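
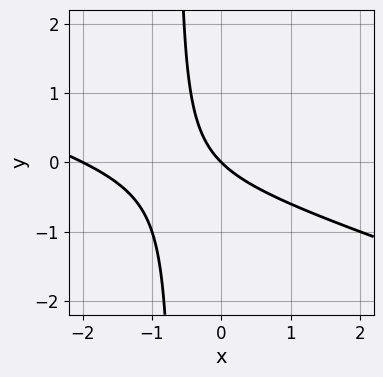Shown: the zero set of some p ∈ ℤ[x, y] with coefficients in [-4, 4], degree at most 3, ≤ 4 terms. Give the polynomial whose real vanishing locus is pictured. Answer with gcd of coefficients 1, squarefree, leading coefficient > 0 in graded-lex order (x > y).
x^2 + 3*x*y + 2*x + 2*y

First, degree: the shape is more complex than any degree-1 curve, so deg p = 2.
Next, reading off the gridlines: one y-axis crossing is at y = 0; the x-axis gridline crossings are at x ∈ {-2, 0}.
Finally, assembling these constraints gives the stated polynomial.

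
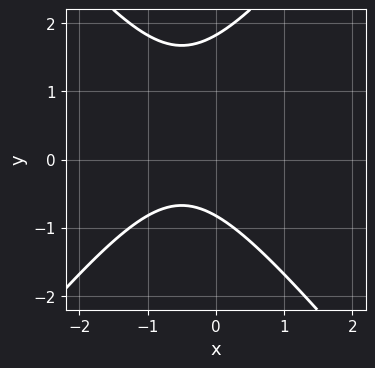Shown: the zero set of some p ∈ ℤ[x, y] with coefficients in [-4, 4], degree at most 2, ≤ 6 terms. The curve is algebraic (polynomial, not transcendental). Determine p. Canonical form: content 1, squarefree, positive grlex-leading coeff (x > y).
3*x^2 - 2*y^2 + 3*x + 2*y + 3

First, deg p = 2. A generic line meets the curve in up to 2 points.
Then, observable constraints: no x-intercept at any integer in the box.
Finally, the integer polynomial consistent with all of this is the stated p.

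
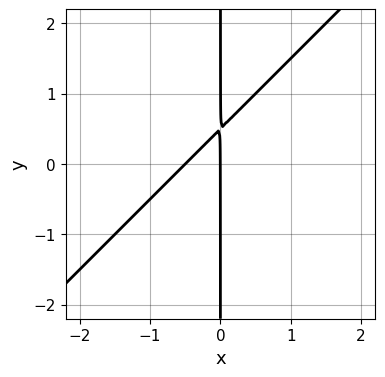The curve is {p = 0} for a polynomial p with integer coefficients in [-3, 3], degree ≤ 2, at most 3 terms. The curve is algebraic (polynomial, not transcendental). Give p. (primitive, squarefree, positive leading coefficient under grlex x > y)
2*x^2 - 2*x*y + x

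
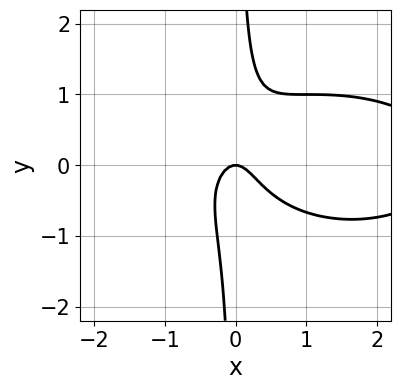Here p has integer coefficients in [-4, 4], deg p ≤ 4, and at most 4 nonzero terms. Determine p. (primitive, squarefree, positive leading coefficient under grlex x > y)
1. deg p = 3. No degree-2 curve has this shape.
2. From the visible intercepts: it crosses the y-axis at the gridline y = 0; it crosses the x-axis at the gridline x = 0.
3. Matching integer coefficients to the picture gives p.

x^3 + 3*x*y^2 - 3*x^2 - y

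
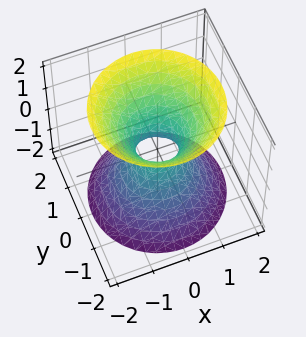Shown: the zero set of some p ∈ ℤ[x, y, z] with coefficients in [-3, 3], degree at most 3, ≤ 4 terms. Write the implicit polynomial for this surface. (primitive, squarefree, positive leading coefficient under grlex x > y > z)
3*x^2 + 3*y^2 - 2*z^2 - 1

Degree: the shape is more complex than any degree-1 surface, so deg p = 2.
Symmetry: the z-axis is an axis of rotation, so x and y enter only as x² + y².
Reading off the gridlines: the surface avoids every integer z-axis point in the box; a circular section at z = -1 has radius exactly 1.
Putting this together gives p.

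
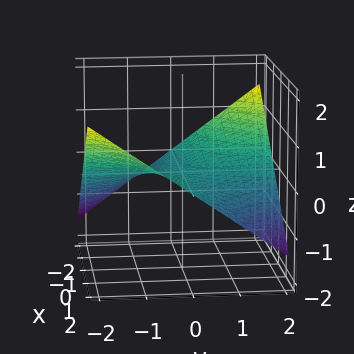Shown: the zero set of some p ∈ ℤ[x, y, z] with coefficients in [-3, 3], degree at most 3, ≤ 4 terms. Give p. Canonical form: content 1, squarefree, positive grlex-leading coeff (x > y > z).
deg p = 2. A saddle surface; a quadric.
Checking where it meets the axes: one z-axis crossing is at z = 0; the visible x-axis segment lies entirely on the surface.
Together with the visible shape, these determine p as stated. Check: (0, -2, 0) on the y-axis lies on the surface, and p(0, -2, 0) = 0. ✓

x*y + 3*z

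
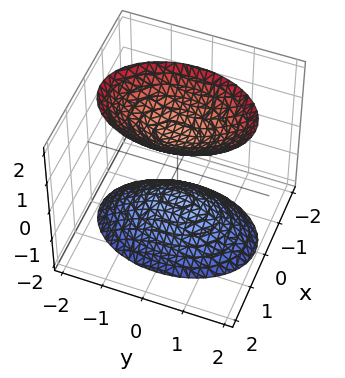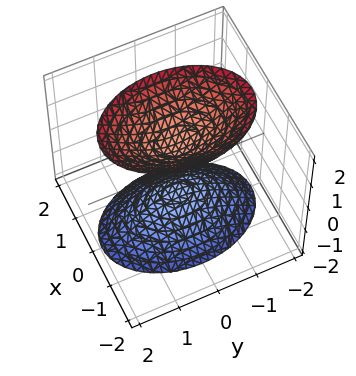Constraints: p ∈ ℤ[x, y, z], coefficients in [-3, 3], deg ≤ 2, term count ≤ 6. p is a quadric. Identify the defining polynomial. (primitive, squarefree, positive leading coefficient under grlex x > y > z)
The picture has 2 separate pieces. They look like related sheets of one shape, so recover p as a whole.
Degree: two sheets facing apart; a quadric, so deg p = 2.
Symmetries: the y ↦ −y reflection is a symmetry, so y appears only in even powers; it's symmetric under x → −x, forcing even powers of x; the z ↦ −z reflection is a symmetry, so z appears only in even powers.
Observable constraints: the surface avoids every integer y-axis point in the box; no x-intercept at any integer in the box; the z-axis gridline crossings are at z ∈ {-1, 1}.
Putting this together gives p.

2*x^2 + y^2 - z^2 + 1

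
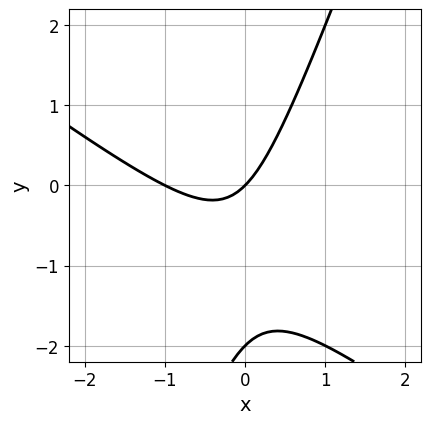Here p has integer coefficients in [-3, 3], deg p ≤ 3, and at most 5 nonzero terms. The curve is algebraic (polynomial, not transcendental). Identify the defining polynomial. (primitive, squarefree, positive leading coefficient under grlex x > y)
(a) Degree: a generic line meets the curve in up to 2 points, so deg p = 2.
(b) From the axis intercepts and sections: among the integer gridlines, it crosses the y-axis at y ∈ {-2, 0}; among the integer gridlines, it crosses the x-axis at x ∈ {-1, 0}.
(c) Putting this together gives p.

2*x^2 + 2*x*y - y^2 + 2*x - 2*y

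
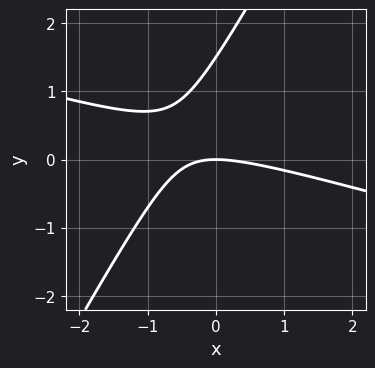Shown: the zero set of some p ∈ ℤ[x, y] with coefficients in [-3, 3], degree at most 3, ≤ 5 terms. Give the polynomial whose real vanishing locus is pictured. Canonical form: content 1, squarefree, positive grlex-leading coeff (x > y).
Degree: a generic line meets the curve in up to 2 points, so deg p = 2.
Checking where it meets the axes: it meets the y-axis at y = 0 (among the integer gridlines); one x-axis crossing is at x = 0.
Putting this together gives p.

x^2 + 3*x*y - 2*y^2 + 3*y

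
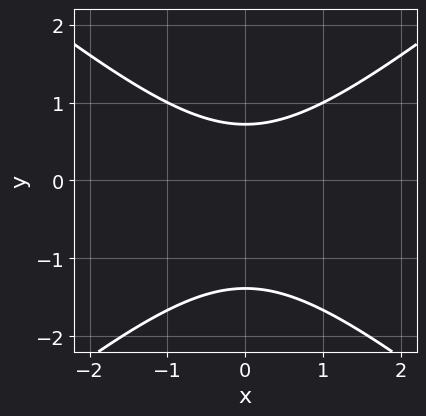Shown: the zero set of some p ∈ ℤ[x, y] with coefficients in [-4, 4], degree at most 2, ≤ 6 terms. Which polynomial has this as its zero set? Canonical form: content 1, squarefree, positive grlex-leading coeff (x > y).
2*x^2 - 3*y^2 - 2*y + 3

First, degree: no degree-1 curve has this shape, so deg p = 2.
Then, symmetries: it's symmetric under x → −x, forcing even powers of x.
Then, reading off the gridlines: the curve avoids every integer x-axis point in the box.
Finally, these observations pin down the coefficients.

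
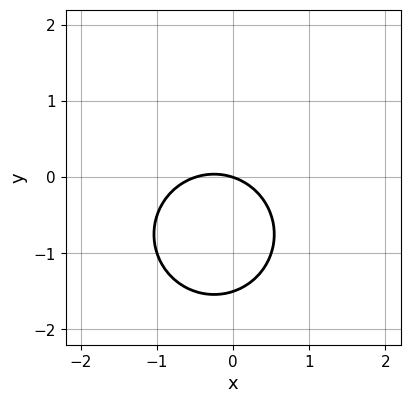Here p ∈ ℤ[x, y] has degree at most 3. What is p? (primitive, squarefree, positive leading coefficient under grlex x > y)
2*x^2 + 2*y^2 + x + 3*y

(a) deg p = 2. The shape is more complex than any degree-1 curve.
(b) Checking where it meets the axes: it meets the x-axis at x = 0 (among the integer gridlines); one y-axis crossing is at y = 0.
(c) Matching integer coefficients to the picture gives p.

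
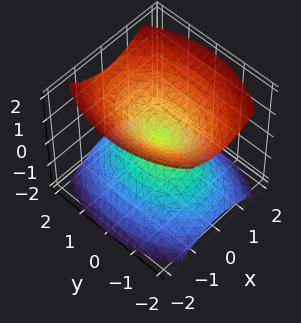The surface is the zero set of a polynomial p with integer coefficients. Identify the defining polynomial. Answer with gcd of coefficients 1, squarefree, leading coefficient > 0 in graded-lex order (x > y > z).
2*x^2 + y^2 - 2*z^2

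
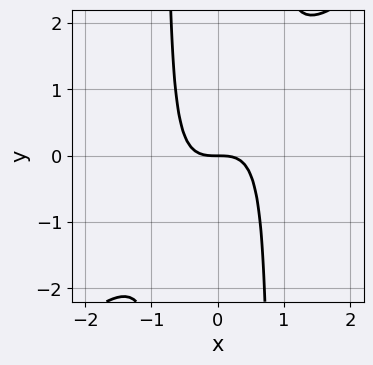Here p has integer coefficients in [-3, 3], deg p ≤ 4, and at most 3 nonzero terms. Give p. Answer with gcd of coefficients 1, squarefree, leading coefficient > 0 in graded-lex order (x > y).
The degree is 3 — the shape is more complex than any degree-2 curve.
Checking where it meets the axes: one y-axis crossing is at y = 0; one x-axis crossing is at x = 0.
The integer polynomial consistent with all of this is the stated p.

3*x^3 - 3*x^2*y + 2*y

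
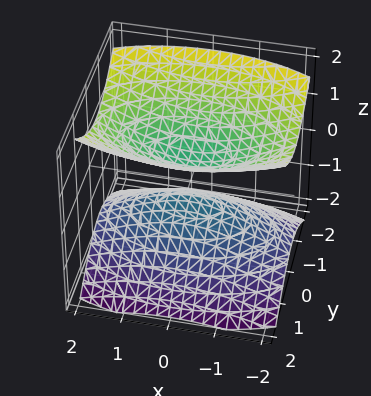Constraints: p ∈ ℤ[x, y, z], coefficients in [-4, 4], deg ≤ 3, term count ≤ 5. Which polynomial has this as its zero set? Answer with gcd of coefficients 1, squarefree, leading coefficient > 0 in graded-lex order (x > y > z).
x^2 + 3*y^2 - 3*z^2 + 1

First, I count 2 distinct pieces. Treating them together as one polynomial.
Then, the degree is 2 — two sheets facing apart; a quadric.
Then, symmetries: mirror symmetry x ↦ −x ⇒ only even powers of x; mirror symmetry y ↦ −y ⇒ only even powers of y; the z ↦ −z reflection is a symmetry, so z appears only in even powers.
Then, checking where it meets the axes: the surface avoids every integer y-axis point in the box; it misses every integer gridline on the x-axis.
Finally, putting this together gives p.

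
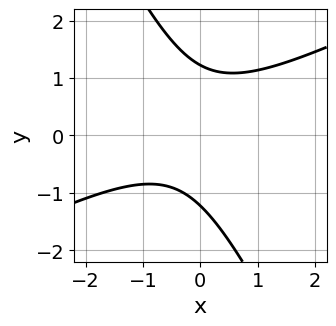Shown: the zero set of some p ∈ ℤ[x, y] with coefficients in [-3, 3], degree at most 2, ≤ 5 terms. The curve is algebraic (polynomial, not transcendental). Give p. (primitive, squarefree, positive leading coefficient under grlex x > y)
2*x^2 - 3*x*y - 2*y^2 + x + 3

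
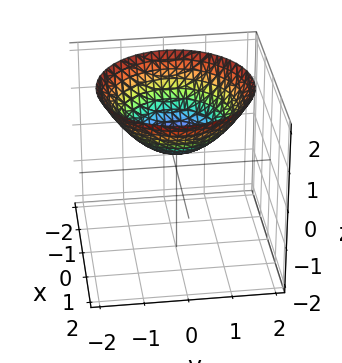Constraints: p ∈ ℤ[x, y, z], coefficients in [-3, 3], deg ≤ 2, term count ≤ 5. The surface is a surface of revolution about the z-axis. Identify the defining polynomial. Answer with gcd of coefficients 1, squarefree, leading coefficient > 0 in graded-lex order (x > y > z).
x^2 + y^2 - 2*z + 1

(a) Degree: the shape is more complex than any degree-1 surface, so deg p = 2.
(b) Symmetries: rotational symmetry about the z-axis ⇒ p depends on x, y only through x² + y².
(c) From the visible intercepts: it misses every integer gridline on the y-axis; no x-intercept at any integer in the box.
(d) Solving for integer coefficients yields p as stated.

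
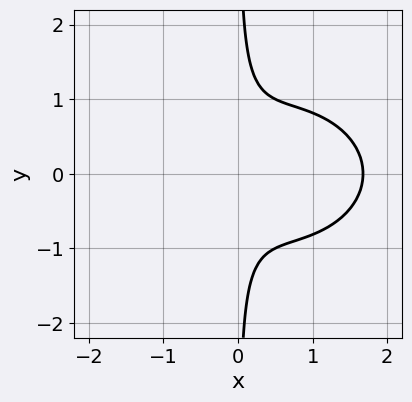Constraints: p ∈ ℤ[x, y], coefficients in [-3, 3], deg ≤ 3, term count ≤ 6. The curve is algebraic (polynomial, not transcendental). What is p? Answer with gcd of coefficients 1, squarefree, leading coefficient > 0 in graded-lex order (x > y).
2*x^3 + 3*x*y^2 - 3*x^2 - 1

First, degree: the shape is more complex than any degree-2 curve, so deg p = 3.
Next, symmetries: mirror symmetry y ↦ −y ⇒ only even powers of y.
Then, checking where it meets the axes: no y-intercept at any integer in the box.
Finally, matching integer coefficients to the picture gives p.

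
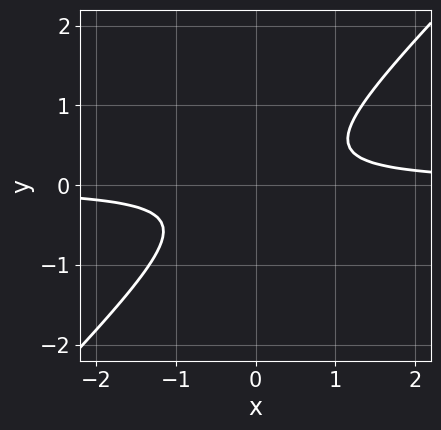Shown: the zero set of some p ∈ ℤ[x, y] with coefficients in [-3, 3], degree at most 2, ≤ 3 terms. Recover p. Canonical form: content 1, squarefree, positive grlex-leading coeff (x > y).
(a) Degree: a generic line meets the curve in up to 2 points, so deg p = 2.
(b) Reading off the gridlines: it misses every integer gridline on the y-axis; it misses every integer gridline on the x-axis.
(c) The integer polynomial consistent with all of this is the stated p.

3*x*y - 3*y^2 - 1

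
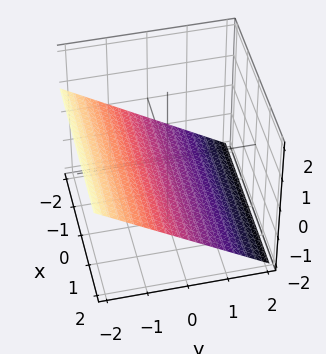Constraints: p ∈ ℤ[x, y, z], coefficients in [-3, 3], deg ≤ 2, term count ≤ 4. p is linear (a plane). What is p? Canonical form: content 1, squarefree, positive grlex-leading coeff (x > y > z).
1. deg p = 1.
2. From the axis intercepts and sections: it misses every integer gridline on the x-axis; it meets the y-axis at y = -1 (among the integer gridlines).
3. These observations pin down the coefficients.

2*y + 3*z + 2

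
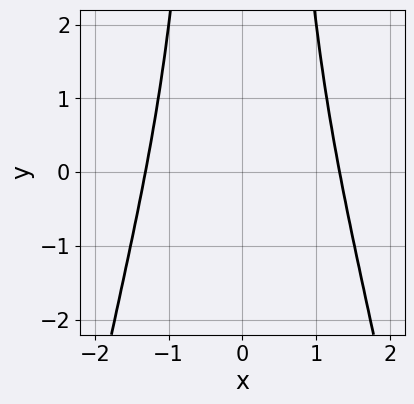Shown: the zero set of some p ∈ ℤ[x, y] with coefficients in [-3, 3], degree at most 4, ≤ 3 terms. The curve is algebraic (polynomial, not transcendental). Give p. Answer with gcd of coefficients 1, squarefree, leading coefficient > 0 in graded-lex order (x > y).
x^4 + x^2*y - 3

1. The degree is 4 — no degree-3 curve has this shape.
2. Symmetries: mirror symmetry x ↦ −x ⇒ only even powers of x.
3. Against the integer gridlines: it misses every integer gridline on the y-axis.
4. Fitting integer coefficients to these (and the overall shape) gives p.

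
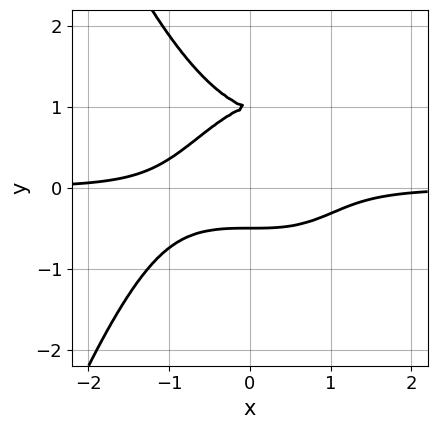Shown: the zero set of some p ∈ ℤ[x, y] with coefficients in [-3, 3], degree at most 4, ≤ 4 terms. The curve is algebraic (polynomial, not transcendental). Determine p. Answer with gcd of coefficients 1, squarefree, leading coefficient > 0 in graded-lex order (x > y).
The degree is 4 — a generic line meets the curve in up to 4 points.
From the visible intercepts: one y-axis crossing is at y = 1; the curve avoids every integer x-axis point in the box.
The integer polynomial consistent with all of this is the stated p.

2*x^3*y + 2*y^3 - 3*y^2 + 1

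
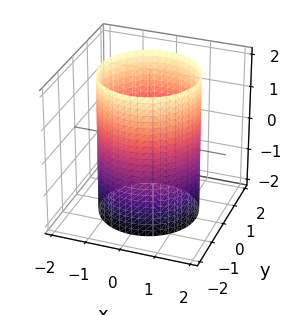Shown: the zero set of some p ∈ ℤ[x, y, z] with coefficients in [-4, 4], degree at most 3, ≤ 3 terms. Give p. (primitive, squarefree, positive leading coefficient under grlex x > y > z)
First, the degree is 2 — a cylinder; a quadric.
Then, by symmetry, the z-axis is an axis of rotation, so x and y enter only as x² + y²; the z ↦ −z reflection is a symmetry, so z appears only in even powers.
Then, observable constraints: the surface avoids every integer z-axis point in the box; a circular section at z = 2 has radius between 1 and 2.
Finally, these observations pin down the coefficients.

x^2 + y^2 - 2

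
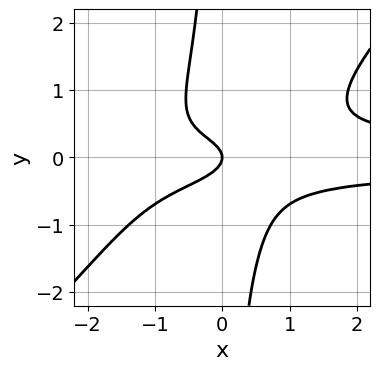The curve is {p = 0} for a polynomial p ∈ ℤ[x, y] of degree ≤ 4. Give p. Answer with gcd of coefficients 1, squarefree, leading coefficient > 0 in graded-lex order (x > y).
3*x^2*y^2 - 3*x*y^3 - 3*y^2 - x

The degree is 4 — a generic line meets the curve in up to 4 points.
Reading off the gridlines: it meets the x-axis at x = 0 (among the integer gridlines); it meets the y-axis at y = 0 (among the integer gridlines).
These observations pin down the coefficients.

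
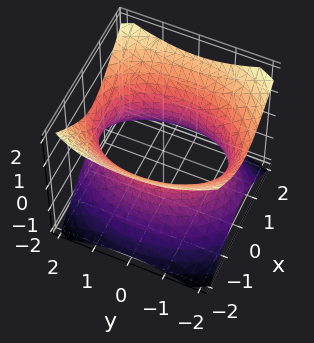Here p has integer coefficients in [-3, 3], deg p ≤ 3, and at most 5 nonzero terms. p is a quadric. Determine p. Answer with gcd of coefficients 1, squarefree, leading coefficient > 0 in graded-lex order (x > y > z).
2*x^2 + y^2 - 2*z^2 - 3

(a) The degree is 2 — an hourglass — one-sheet hyperboloid; a quadric.
(b) Symmetries: it's symmetric under x → −x, forcing even powers of x; it's symmetric under z → −z, forcing even powers of z; mirror symmetry y ↦ −y ⇒ only even powers of y.
(c) Checking where it meets the axes: it misses every integer gridline on the z-axis.
(d) Matching integer coefficients to the picture gives p.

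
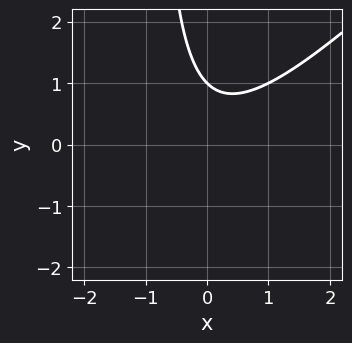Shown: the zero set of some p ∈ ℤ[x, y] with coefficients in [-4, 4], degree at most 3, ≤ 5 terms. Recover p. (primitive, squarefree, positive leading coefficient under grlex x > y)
x^2 - x*y - y + 1

First, degree: the shape is more complex than any degree-1 curve, so deg p = 2.
Next, observable constraints: one y-axis crossing is at y = 1; the curve avoids every integer x-axis point in the box.
Finally, solving for integer coefficients yields p as stated.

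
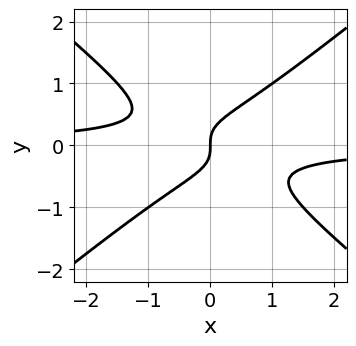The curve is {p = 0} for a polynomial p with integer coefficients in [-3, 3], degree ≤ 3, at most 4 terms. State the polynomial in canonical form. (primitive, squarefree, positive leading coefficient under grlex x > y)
First, the degree is 3 — a generic line meets the curve in up to 3 points.
Next, checking where it meets the axes: one y-axis crossing is at y = 0; one x-axis crossing is at x = 0.
Finally, matching integer coefficients to the picture gives p.

2*x^2*y - 3*y^3 + x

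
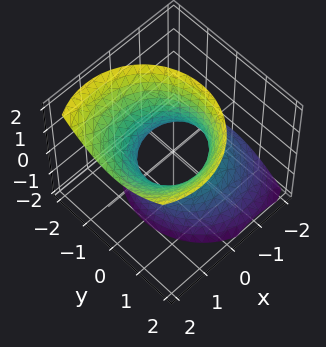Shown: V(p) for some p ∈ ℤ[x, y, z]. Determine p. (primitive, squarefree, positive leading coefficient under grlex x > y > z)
First, degree: the shape is more complex than any degree-1 surface, so deg p = 2.
Next, against the integer gridlines: among the integer gridlines, it crosses the x-axis at x ∈ {-1, 1}; the y-axis gridline crossings are at y ∈ {-1, 1}; the surface avoids every integer z-axis point in the box.
Finally, these observations pin down the coefficients.

2*x^2 - 2*x*z + 2*y^2 - z^2 - 2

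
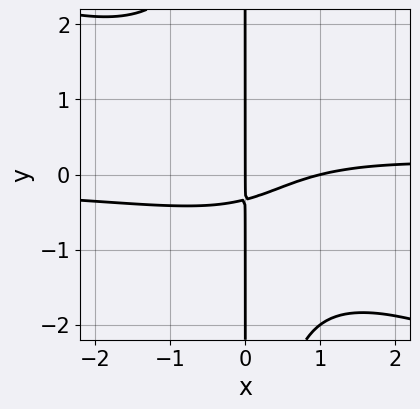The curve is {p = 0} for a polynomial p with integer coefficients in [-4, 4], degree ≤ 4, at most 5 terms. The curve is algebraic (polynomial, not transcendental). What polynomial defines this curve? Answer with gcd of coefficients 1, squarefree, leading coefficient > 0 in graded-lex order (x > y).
(a) deg p = 4. No degree-3 curve has this shape.
(b) From the visible intercepts: the visible y-axis segment lies entirely on the curve; among the integer gridlines, it crosses the x-axis at x ∈ {0, 1}.
(c) Together with the visible shape, these determine p as stated.

x^3*y + 2*x^2*y^2 - x^2 + 3*x*y + x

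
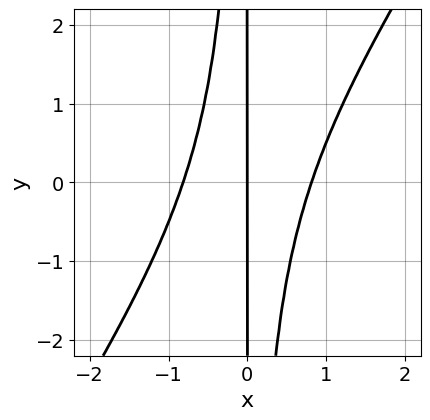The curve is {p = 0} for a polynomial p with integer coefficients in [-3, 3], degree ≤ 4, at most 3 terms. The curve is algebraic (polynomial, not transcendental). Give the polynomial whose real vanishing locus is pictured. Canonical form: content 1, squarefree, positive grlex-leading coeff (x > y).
3*x^3 - 2*x^2*y - 2*x

(a) The degree is 3 — no degree-2 curve has this shape.
(b) Against the integer gridlines: it meets the x-axis at x = 0 (among the integer gridlines); the visible y-axis segment lies entirely on the curve.
(c) Assembling these constraints gives the stated polynomial.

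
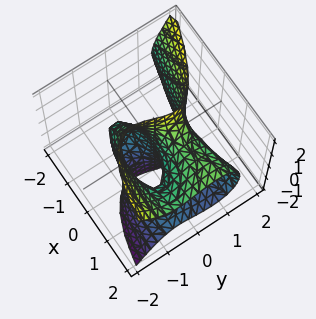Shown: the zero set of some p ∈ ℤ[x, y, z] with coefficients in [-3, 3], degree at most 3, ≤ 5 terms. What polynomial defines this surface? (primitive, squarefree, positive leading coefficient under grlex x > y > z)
2*x*z^2 + 3*y^3 - x^2 - 3*y

First, deg p = 3.
Then, reading off the gridlines: every point of the z-axis in the box is on the surface; among the integer gridlines, it crosses the y-axis at y ∈ {-1, 0, 1}; it meets the x-axis at x = 0 (among the integer gridlines).
Finally, the integer polynomial consistent with all of this is the stated p.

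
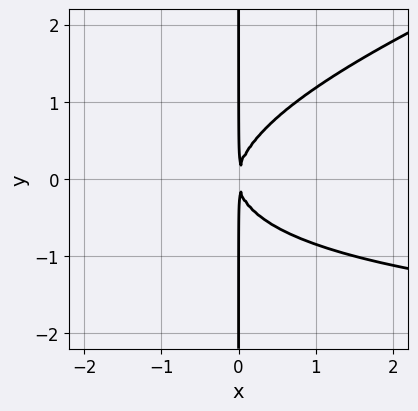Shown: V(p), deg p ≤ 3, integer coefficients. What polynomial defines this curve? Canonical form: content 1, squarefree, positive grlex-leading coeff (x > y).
(a) Degree: a generic line meets the curve in up to 3 points, so deg p = 3.
(b) Against the integer gridlines: the visible y-axis segment lies entirely on the curve.
(c) Together with the visible shape, these determine p as stated.

x^2*y - 3*x*y^2 + 3*x^2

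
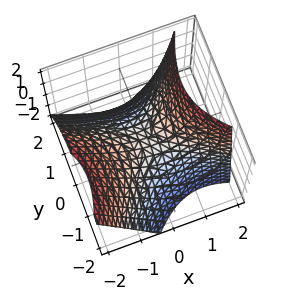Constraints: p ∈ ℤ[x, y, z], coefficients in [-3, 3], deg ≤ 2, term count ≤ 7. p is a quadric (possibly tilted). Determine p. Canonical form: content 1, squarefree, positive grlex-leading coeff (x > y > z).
Degree: the shape is more complex than any degree-1 surface, so deg p = 2.
From the visible intercepts: it meets the x-axis at x = 0 (among the integer gridlines); it crosses the y-axis at the gridline y = 0.
Matching integer coefficients to the picture gives p.

2*x^2 + 2*x*y + x*z - 2*y^2 - 3*z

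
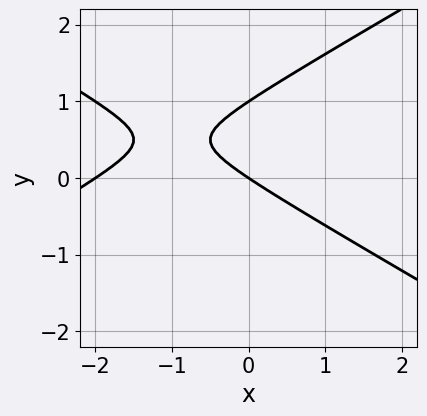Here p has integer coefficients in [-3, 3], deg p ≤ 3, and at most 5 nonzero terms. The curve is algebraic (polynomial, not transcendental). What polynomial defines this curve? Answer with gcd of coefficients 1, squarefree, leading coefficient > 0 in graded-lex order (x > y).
x^2 - 3*y^2 + 2*x + 3*y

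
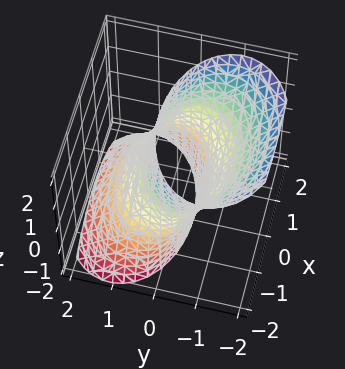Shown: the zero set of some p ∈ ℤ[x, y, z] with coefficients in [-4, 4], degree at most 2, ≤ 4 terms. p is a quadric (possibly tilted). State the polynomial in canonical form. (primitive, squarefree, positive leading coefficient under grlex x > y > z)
x^2 + 2*y^2 + 2*y*z - 2

deg p = 2. A generic line meets the surface in up to 2 points.
Reading off the gridlines: among the integer gridlines, it crosses the y-axis at y ∈ {-1, 1}; no z-intercept at any integer in the box.
Assembling these constraints gives the stated polynomial.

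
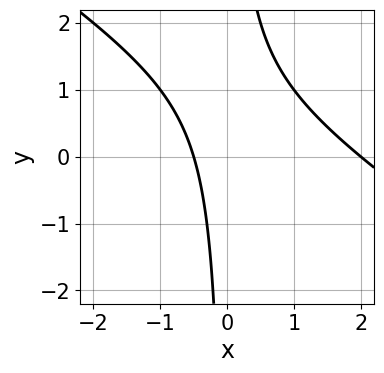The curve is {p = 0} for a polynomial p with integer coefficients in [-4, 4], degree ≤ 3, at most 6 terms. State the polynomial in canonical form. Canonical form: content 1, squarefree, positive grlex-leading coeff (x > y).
Degree: no degree-1 curve has this shape, so deg p = 2.
From the visible intercepts: the curve avoids every integer y-axis point in the box; it crosses the x-axis at the gridline x = 2.
These observations pin down the coefficients.

2*x^2 + 3*x*y - 3*x - 2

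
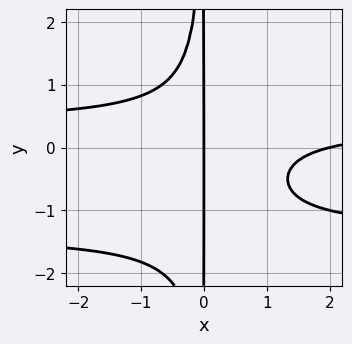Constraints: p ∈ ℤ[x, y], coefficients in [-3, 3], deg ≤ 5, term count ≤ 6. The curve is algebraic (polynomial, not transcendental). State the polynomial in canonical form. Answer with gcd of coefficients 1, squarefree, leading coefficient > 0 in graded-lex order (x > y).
The degree is 4 — no degree-3 curve has this shape.
Observable constraints: the x-axis gridline crossings are at x ∈ {0, 2}; the visible y-axis segment lies entirely on the curve.
Fitting integer coefficients to these (and the overall shape) gives p.

2*x^2*y^2 + 2*x^2*y - x^2 + 2*x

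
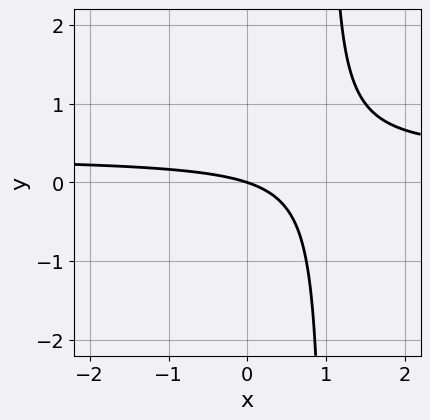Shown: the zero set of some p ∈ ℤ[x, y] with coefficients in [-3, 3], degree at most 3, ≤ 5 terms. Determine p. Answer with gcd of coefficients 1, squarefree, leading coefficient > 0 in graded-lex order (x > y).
1. deg p = 2. A generic line meets the curve in up to 2 points.
2. Against the integer gridlines: it meets the y-axis at y = 0 (among the integer gridlines); it crosses the x-axis at the gridline x = 0.
3. Assembling these constraints gives the stated polynomial.

3*x*y - x - 3*y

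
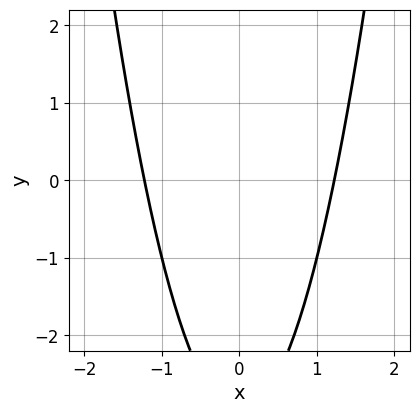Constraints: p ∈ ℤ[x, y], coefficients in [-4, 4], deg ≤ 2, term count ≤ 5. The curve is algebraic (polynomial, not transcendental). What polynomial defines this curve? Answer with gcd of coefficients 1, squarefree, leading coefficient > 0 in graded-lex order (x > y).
2*x^2 - y - 3

First, deg p = 2.
Next, symmetries: it's symmetric under x → −x, forcing even powers of x.
Then, observable constraints: the curve avoids every integer y-axis point in the box.
Finally, fitting integer coefficients to these (and the overall shape) gives p.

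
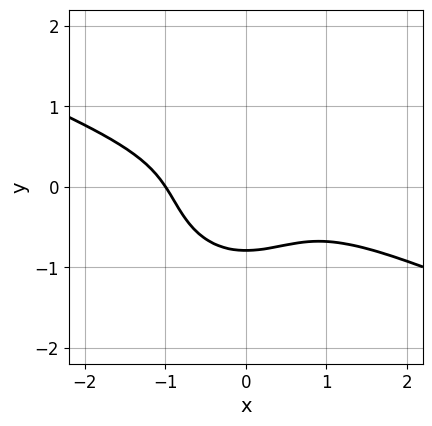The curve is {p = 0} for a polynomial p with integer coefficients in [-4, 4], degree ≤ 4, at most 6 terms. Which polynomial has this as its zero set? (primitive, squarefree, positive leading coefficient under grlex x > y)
x^3 + 2*x^2*y + 2*y^3 + 1

(a) The degree is 3 — no degree-2 curve has this shape.
(b) Reading off the gridlines: it meets the x-axis at x = -1 (among the integer gridlines).
(c) The integer polynomial consistent with all of this is the stated p.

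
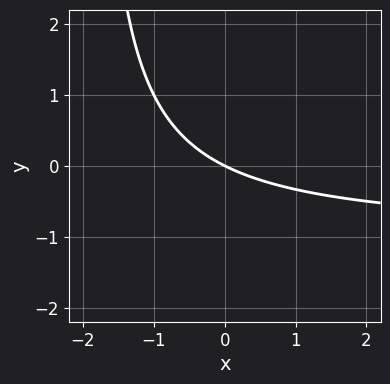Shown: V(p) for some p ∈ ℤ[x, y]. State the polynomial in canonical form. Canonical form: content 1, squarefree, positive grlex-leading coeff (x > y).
x*y + x + 2*y

1. Degree: no degree-1 curve has this shape, so deg p = 2.
2. Checking where it meets the axes: one y-axis crossing is at y = 0; it meets the x-axis at x = 0 (among the integer gridlines).
3. Assembling these constraints gives the stated polynomial.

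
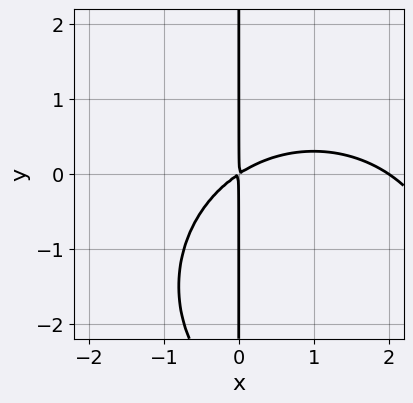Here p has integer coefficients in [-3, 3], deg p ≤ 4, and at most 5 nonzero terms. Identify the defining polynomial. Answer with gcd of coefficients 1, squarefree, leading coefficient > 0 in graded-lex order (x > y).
x^3 + x*y^2 - 2*x^2 + 3*x*y

1. Degree: no degree-2 curve has this shape, so deg p = 3.
2. Checking where it meets the axes: every point of the y-axis in the box is on the curve; it crosses the x-axis at the gridline x = 2.
3. Putting this together gives p.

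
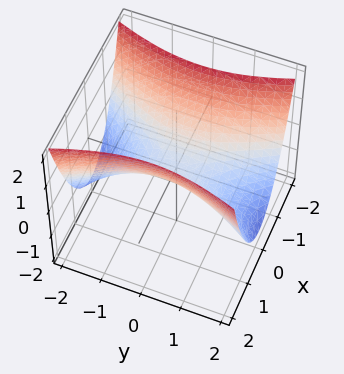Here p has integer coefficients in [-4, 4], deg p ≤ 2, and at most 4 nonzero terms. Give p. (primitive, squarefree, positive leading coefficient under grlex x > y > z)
3*x^2 - y^2 - 3*z

First, deg p = 2.
Then, symmetries: mirror symmetry x ↦ −x ⇒ only even powers of x; the y ↦ −y reflection is a symmetry, so y appears only in even powers.
Then, against the integer gridlines: one y-axis crossing is at y = 0; it crosses the x-axis at the gridline x = 0; one z-axis crossing is at z = 0.
Finally, putting this together gives p.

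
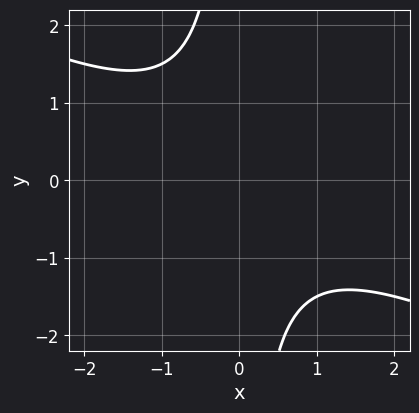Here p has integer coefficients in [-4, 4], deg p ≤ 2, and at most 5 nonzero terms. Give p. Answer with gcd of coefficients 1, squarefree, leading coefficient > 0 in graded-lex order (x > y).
1. The degree is 2 — the shape is more complex than any degree-1 curve.
2. Observable constraints: it misses every integer gridline on the x-axis; it misses every integer gridline on the y-axis.
3. These observations pin down the coefficients.

x^2 + 2*x*y + 2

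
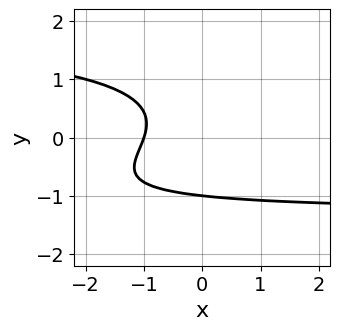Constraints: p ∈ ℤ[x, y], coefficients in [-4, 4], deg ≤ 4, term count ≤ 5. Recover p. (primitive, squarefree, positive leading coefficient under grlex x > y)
x*y^2 - 3*y^3 - x*y - 3*x - 3

deg p = 3. No degree-2 curve has this shape.
Checking where it meets the axes: it crosses the y-axis at the gridline y = -1; it crosses the x-axis at the gridline x = -1.
These observations pin down the coefficients.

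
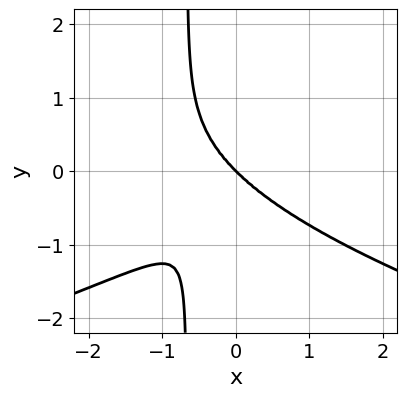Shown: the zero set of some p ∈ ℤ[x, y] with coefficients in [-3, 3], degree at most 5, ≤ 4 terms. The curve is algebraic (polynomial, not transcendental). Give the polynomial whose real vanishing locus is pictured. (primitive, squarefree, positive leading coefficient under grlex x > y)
3*x*y^3 + 2*x^3 + 2*y^3

(a) deg p = 4. The shape is more complex than any degree-3 curve.
(b) Checking where it meets the axes: it meets the x-axis at x = 0 (among the integer gridlines); one y-axis crossing is at y = 0.
(c) Together with the visible shape, these determine p as stated.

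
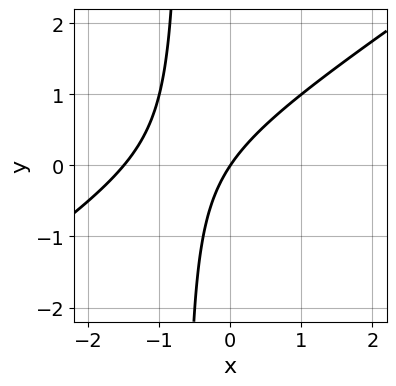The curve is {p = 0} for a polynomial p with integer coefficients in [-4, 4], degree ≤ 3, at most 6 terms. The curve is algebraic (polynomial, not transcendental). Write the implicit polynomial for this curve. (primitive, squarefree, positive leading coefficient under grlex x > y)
(a) deg p = 2.
(b) Reading off the gridlines: one x-axis crossing is at x = 0; it meets the y-axis at y = 0 (among the integer gridlines).
(c) Together with the visible shape, these determine p as stated.

2*x^2 - 3*x*y + 3*x - 2*y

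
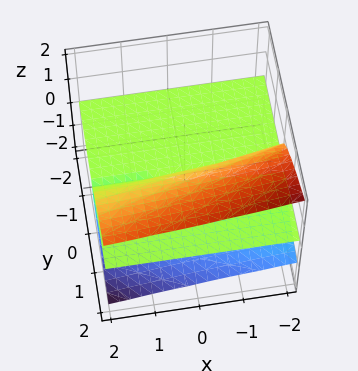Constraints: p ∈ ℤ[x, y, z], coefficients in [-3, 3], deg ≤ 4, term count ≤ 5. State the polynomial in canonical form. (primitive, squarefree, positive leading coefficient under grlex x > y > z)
deg p = 3. The shape is more complex than any degree-2 surface.
From the visible intercepts: every point of the y-axis in the box is on the surface; the visible x-axis segment lies entirely on the surface; one z-axis crossing is at z = 0.
Solving for integer coefficients yields p as stated.

x*z^2 + 3*z^3 - 3*y*z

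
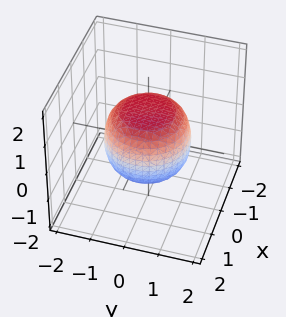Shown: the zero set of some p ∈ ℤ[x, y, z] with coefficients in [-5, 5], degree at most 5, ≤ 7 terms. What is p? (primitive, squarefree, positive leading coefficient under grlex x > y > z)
2*x^4 + 4*x^2*y^2 + 2*y^4 - x^2 - y^2 + 3*z^2 - 3

First, degree: the shape is more complex than any degree-3 surface, so deg p = 4.
Next, by symmetry, every cross-section ⟂ z is a circle, so x, y appear only via x² + y².
Then, from the visible intercepts: among the integer gridlines, it crosses the z-axis at z ∈ {-1, 1}; a circular section at z = -1 has radius between 0 and 1.
Finally, assembling these constraints gives the stated polynomial.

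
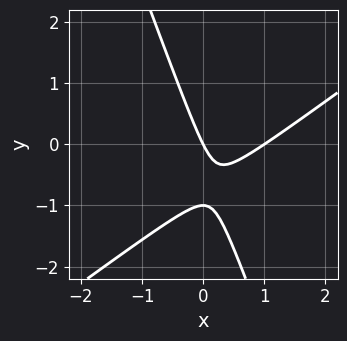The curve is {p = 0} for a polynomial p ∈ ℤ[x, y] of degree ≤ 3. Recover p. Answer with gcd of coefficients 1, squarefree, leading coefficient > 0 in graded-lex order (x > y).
2*x^2 - 2*x*y - y^2 - 2*x - y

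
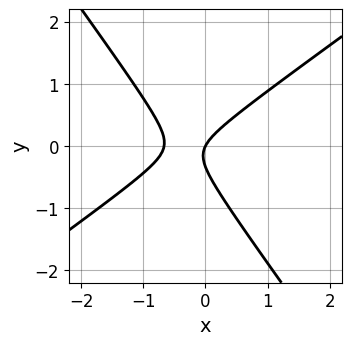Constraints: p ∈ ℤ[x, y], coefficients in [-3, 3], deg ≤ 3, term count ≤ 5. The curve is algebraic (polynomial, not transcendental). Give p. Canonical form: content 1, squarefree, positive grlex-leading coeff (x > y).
deg p = 2.
From the visible intercepts: it meets the y-axis at y = 0 (among the integer gridlines); it crosses the x-axis at the gridline x = 0.
Assembling these constraints gives the stated polynomial.

3*x^2 - 2*x*y - 3*y^2 + 2*x - y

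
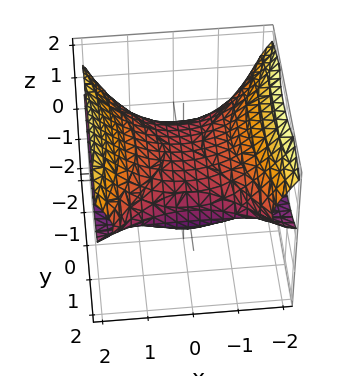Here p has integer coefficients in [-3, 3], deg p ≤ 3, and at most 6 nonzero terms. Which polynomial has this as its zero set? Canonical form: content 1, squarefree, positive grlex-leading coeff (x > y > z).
2*x^2*z - z^3 - y^2 - 3*z^2 + 2

1. deg p = 3. No degree-2 surface has this shape.
2. Against the integer gridlines: it meets the z-axis at z = -1 (among the integer gridlines); no x-intercept at any integer in the box.
3. Together with the visible shape, these determine p as stated.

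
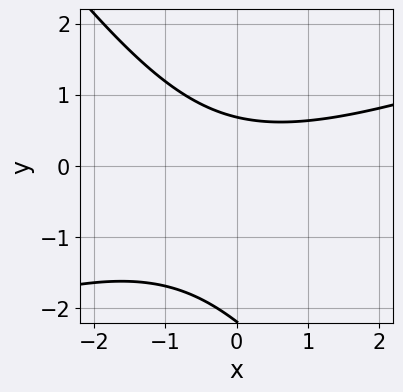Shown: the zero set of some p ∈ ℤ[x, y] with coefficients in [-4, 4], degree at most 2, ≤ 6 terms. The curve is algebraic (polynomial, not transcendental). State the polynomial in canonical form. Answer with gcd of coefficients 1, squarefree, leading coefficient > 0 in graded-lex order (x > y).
x^2 - 2*x*y - 2*y^2 - 3*y + 3

Degree: a generic line meets the curve in up to 2 points, so deg p = 2.
Against the integer gridlines: no x-intercept at any integer in the box.
These observations pin down the coefficients.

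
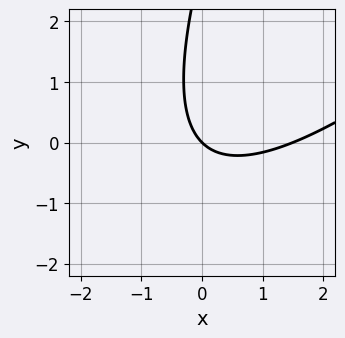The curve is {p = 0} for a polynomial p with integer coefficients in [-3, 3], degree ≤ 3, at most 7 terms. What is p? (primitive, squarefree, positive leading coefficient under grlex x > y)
1. deg p = 2. A generic line meets the curve in up to 2 points.
2. From the axis intercepts and sections: it crosses the x-axis at the gridline x = 0; it meets the y-axis at y = 0 (among the integer gridlines).
3. Fitting integer coefficients to these (and the overall shape) gives p.

2*x^2 - 3*x*y + y^2 - 3*x - 3*y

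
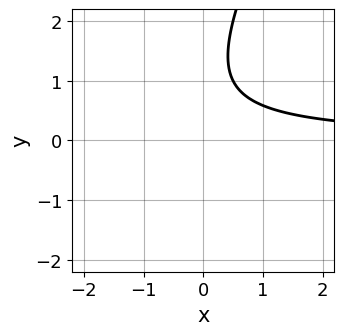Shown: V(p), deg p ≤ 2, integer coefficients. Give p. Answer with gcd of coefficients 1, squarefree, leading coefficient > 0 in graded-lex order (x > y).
2*x*y - y^2 + 2*y - 2

(a) deg p = 2. A generic line meets the curve in up to 2 points.
(b) From the axis intercepts and sections: it misses every integer gridline on the y-axis; it misses every integer gridline on the x-axis.
(c) These observations pin down the coefficients.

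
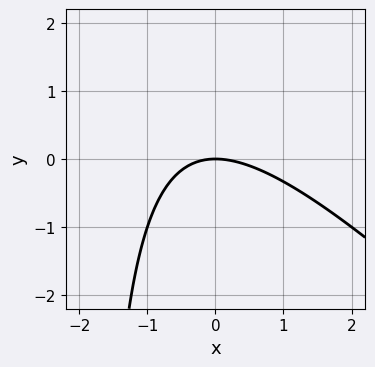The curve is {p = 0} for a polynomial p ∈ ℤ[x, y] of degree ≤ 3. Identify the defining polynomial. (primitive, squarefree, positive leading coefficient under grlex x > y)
x^2 + x*y + 2*y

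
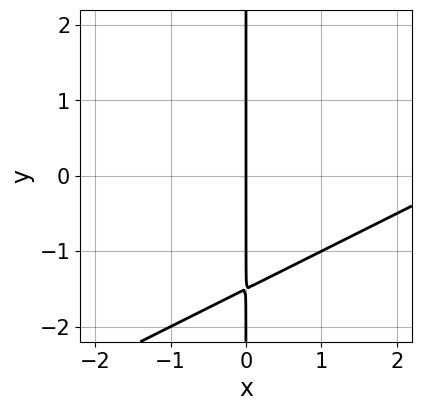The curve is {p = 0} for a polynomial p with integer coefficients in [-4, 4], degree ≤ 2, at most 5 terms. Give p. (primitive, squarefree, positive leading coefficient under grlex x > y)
First, deg p = 2. No degree-1 curve has this shape.
Next, from the axis intercepts and sections: the visible y-axis segment lies entirely on the curve; it crosses the x-axis at the gridline x = 0.
Finally, together with the visible shape, these determine p as stated.

x^2 - 2*x*y - 3*x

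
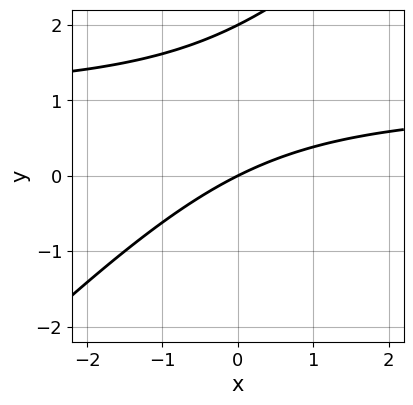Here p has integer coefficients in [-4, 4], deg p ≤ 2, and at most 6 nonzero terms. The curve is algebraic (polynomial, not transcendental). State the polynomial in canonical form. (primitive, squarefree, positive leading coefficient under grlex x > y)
x*y - y^2 - x + 2*y

First, degree: a generic line meets the curve in up to 2 points, so deg p = 2.
Then, checking where it meets the axes: the y-axis gridline crossings are at y ∈ {0, 2}; it meets the x-axis at x = 0 (among the integer gridlines).
Finally, the integer polynomial consistent with all of this is the stated p.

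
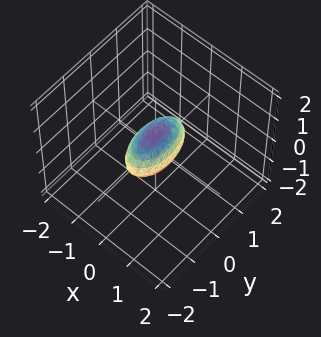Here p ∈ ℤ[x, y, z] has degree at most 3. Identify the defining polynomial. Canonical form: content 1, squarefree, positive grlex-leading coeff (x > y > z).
3*x^2 + y^2 + 2*z^2 - 1

1. The degree is 2 — bounded and convex; a quadric.
2. Symmetries: the z ↦ −z reflection is a symmetry, so z appears only in even powers; it's symmetric under x → −x, forcing even powers of x; mirror symmetry y ↦ −y ⇒ only even powers of y.
3. From the axis intercepts and sections: the y-axis gridline crossings are at y ∈ {-1, 1}.
4. Matching integer coefficients to the picture gives p.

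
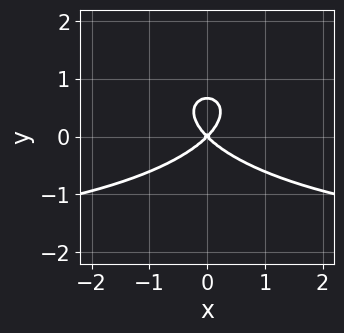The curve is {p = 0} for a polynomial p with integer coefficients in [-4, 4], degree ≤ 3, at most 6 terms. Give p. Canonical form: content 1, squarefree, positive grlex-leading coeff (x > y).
x^2*y + 3*y^3 + 2*x^2 - 2*y^2

(a) The degree is 3 — no degree-2 curve has this shape.
(b) Symmetries: mirror symmetry x ↦ −x ⇒ only even powers of x.
(c) From the axis intercepts and sections: one y-axis crossing is at y = 0; one x-axis crossing is at x = 0.
(d) Fitting integer coefficients to these (and the overall shape) gives p.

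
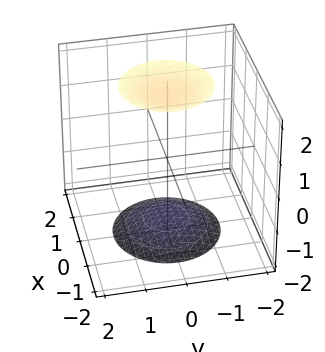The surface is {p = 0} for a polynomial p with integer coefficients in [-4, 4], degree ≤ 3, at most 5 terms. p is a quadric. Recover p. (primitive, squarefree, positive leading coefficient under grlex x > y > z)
1. I count 2 distinct pieces.
2. Degree: two separate bowl-shaped sheets opening away from each other; a quadric, so deg p = 2.
3. Symmetries: rotational symmetry about the z-axis ⇒ p depends on x, y only through x² + y²; mirror symmetry z ↦ −z ⇒ only even powers of z.
4. Reading off the gridlines: it misses every integer gridline on the x-axis; a circular section at z = 2 has radius exactly 1.
5. These observations pin down the coefficients.

x^2 + y^2 - z^2 + 3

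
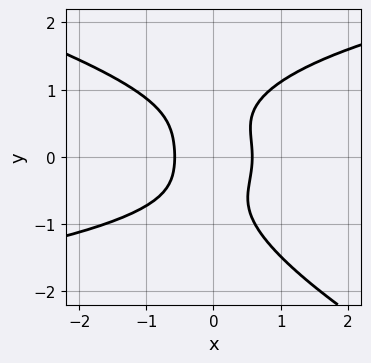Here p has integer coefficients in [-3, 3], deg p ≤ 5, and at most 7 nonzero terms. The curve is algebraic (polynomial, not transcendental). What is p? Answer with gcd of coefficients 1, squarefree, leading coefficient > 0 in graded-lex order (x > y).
x*y^3 + 2*y^4 - 2*x*y^2 - 3*x^2 + 1

1. deg p = 4. No degree-3 curve has this shape.
2. From the visible intercepts: the curve avoids every integer y-axis point in the box.
3. Together with the visible shape, these determine p as stated.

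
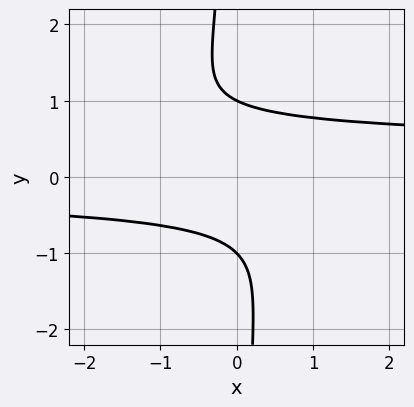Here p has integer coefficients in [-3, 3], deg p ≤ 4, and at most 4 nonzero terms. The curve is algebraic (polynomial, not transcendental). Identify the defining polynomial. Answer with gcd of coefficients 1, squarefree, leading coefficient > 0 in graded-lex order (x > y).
First, the degree is 4 — a generic line meets the curve in up to 4 points.
Next, from the axis intercepts and sections: among the integer gridlines, it crosses the y-axis at y ∈ {-1, 1}; no x-intercept at any integer in the box.
Finally, these observations pin down the coefficients.

3*x*y^3 - x*y^2 + 2*y^2 - 2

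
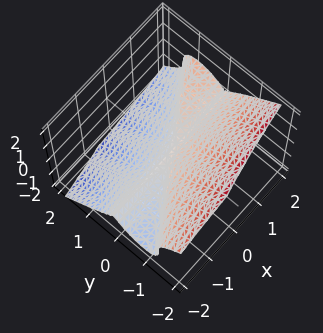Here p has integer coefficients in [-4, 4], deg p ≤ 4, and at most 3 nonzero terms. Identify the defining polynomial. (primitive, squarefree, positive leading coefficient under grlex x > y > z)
2*x*y^2 - 3*y^3 - 3*z^3

(a) deg p = 3. The shape is more complex than any degree-2 surface.
(b) Checking where it meets the axes: one y-axis crossing is at y = 0; it crosses the z-axis at the gridline z = 0; every point of the x-axis in the box is on the surface.
(c) Matching integer coefficients to the picture gives p.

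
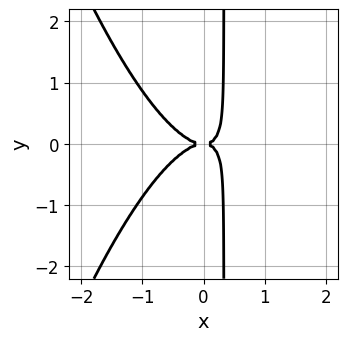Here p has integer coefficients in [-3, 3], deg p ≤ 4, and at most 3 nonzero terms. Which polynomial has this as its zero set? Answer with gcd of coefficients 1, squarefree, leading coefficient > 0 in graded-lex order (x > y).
First, degree: a generic line meets the curve in up to 4 points, so deg p = 4.
Then, symmetries: it's symmetric under y → −y, forcing even powers of y.
Next, checking where it meets the axes: one x-axis crossing is at x = 0; it meets the y-axis at y = 0 (among the integer gridlines).
Finally, putting this together gives p.

3*x^4 + 3*x*y^2 - y^2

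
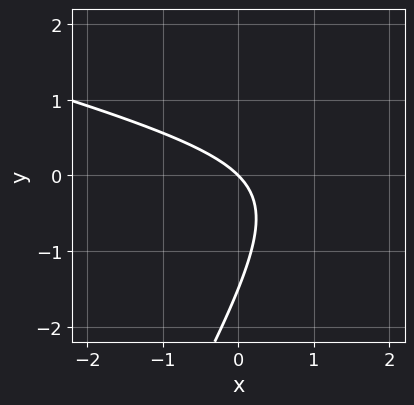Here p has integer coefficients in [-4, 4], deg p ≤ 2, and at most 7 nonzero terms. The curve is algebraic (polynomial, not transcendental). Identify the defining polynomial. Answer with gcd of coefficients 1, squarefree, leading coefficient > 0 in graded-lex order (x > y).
1. The degree is 2 — the shape is more complex than any degree-1 curve.
2. From the visible intercepts: one y-axis crossing is at y = 0; it meets the x-axis at x = 0 (among the integer gridlines).
3. These observations pin down the coefficients.

x^2 + 3*x*y - 2*y^2 - 3*x - 3*y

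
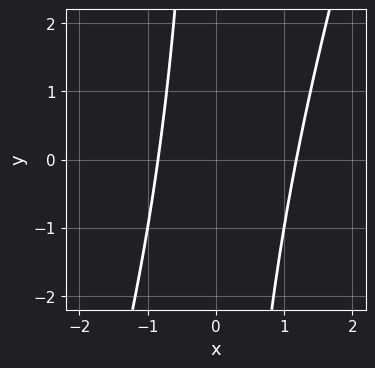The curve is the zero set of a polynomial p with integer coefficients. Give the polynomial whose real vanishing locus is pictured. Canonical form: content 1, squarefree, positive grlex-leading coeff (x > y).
The degree is 2 — the shape is more complex than any degree-1 curve.
From the visible intercepts: the curve avoids every integer y-axis point in the box.
Fitting integer coefficients to these (and the overall shape) gives p.

3*x^2 - x*y - x - 3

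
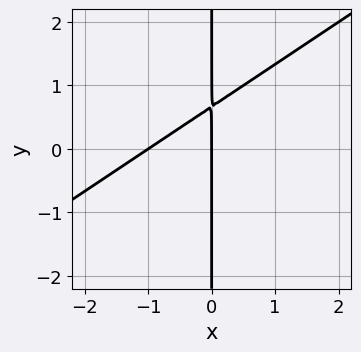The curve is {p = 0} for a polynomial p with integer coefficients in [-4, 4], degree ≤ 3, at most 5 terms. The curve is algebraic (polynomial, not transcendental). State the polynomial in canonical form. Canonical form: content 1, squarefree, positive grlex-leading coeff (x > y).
1. deg p = 2. No degree-1 curve has this shape.
2. Observable constraints: every point of the y-axis in the box is on the curve; the x-axis gridline crossings are at x ∈ {-1, 0}.
3. These observations pin down the coefficients.

2*x^2 - 3*x*y + 2*x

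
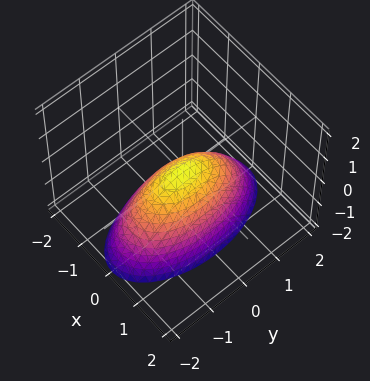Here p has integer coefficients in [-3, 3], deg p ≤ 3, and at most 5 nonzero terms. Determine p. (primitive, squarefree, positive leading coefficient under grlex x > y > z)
3*x^2 + y^2 + 2*z

First, degree: a paraboloid; a quadric, so deg p = 2.
Next, symmetries: the y ↦ −y reflection is a symmetry, so y appears only in even powers; mirror symmetry x ↦ −x ⇒ only even powers of x.
Then, reading off the gridlines: one z-axis crossing is at z = 0; it meets the y-axis at y = 0 (among the integer gridlines).
Finally, fitting integer coefficients to these (and the overall shape) gives p.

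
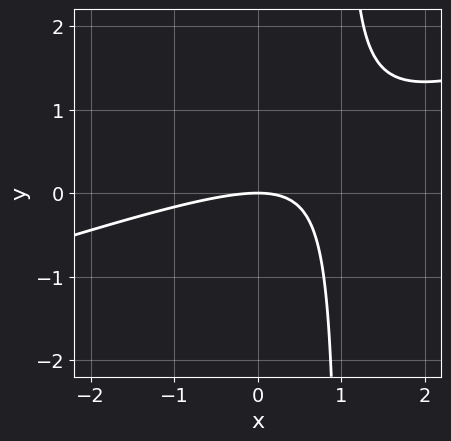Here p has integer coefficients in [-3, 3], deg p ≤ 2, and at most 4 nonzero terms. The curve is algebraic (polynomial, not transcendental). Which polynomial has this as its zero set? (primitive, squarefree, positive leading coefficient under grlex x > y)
x^2 - 3*x*y + 3*y

First, the degree is 2 — no degree-1 curve has this shape.
Next, observable constraints: one y-axis crossing is at y = 0; it meets the x-axis at x = 0 (among the integer gridlines).
Finally, together with the visible shape, these determine p as stated.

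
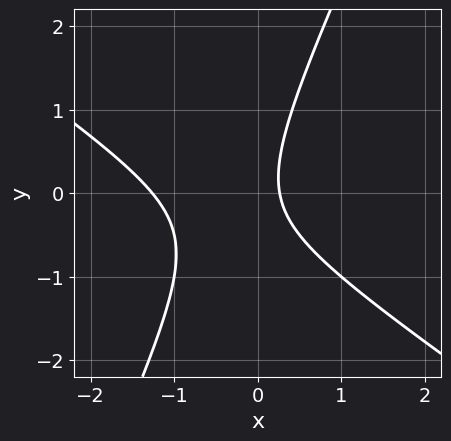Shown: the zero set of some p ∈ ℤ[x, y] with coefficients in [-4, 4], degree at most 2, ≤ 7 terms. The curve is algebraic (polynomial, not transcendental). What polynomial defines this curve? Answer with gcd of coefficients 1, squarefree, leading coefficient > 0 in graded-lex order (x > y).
First, degree: the shape is more complex than any degree-1 curve, so deg p = 2.
Then, from the visible intercepts: no y-intercept at any integer in the box.
Finally, these observations pin down the coefficients.

3*x^2 + 3*x*y - 2*y^2 + 3*x - 1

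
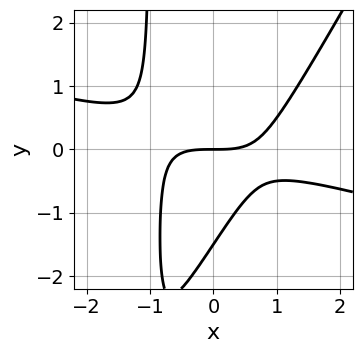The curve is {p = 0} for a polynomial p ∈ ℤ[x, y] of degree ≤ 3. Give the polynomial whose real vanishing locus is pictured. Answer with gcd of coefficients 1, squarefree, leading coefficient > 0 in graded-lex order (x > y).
x^3 + 3*x^2*y - 2*x*y^2 - 2*y^2 - 3*y

First, the degree is 3 — no degree-2 curve has this shape.
Next, observable constraints: one y-axis crossing is at y = 0; one x-axis crossing is at x = 0.
Finally, putting this together gives p.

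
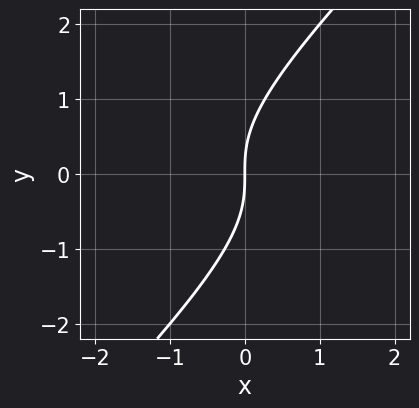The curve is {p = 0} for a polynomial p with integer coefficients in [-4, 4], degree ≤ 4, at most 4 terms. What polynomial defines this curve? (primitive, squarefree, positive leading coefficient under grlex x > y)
Degree: no degree-2 curve has this shape, so deg p = 3.
From the axis intercepts and sections: it meets the y-axis at y = 0 (among the integer gridlines); it crosses the x-axis at the gridline x = 0.
Assembling these constraints gives the stated polynomial.

x^2*y - 2*x*y^2 + y^3 - 2*x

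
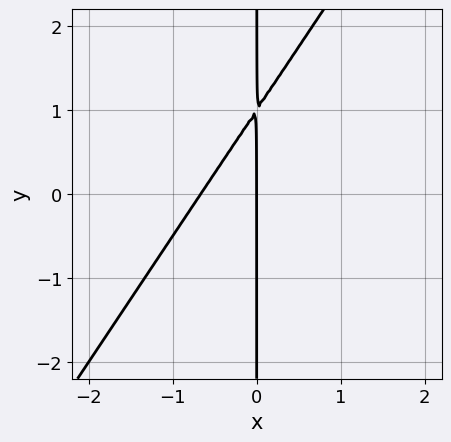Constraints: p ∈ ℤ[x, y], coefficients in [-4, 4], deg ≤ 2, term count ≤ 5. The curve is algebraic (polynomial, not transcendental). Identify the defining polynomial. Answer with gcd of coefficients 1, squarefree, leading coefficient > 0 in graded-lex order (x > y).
3*x^2 - 2*x*y + 2*x

First, the degree is 2 — the shape is more complex than any degree-1 curve.
Then, checking where it meets the axes: it meets the x-axis at x = 0 (among the integer gridlines); the visible y-axis segment lies entirely on the curve.
Finally, fitting integer coefficients to these (and the overall shape) gives p.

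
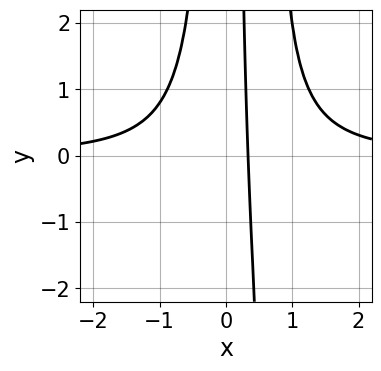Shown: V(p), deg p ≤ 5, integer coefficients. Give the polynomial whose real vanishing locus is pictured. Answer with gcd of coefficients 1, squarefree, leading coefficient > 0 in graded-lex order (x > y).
3*x^3*y - 2*x^2*y - 3*x + 1

First, the degree is 4 — the shape is more complex than any degree-3 curve.
Then, checking where it meets the axes: the curve avoids every integer y-axis point in the box.
Finally, together with the visible shape, these determine p as stated.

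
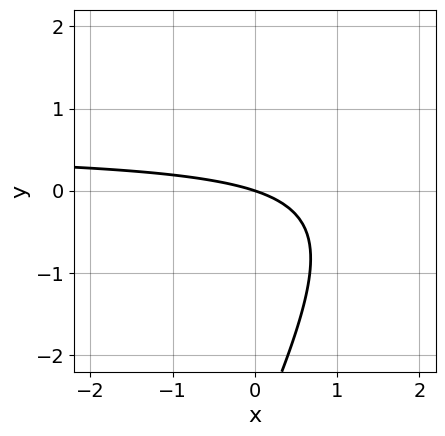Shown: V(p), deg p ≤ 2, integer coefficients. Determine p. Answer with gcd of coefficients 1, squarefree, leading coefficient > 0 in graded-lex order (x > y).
2*x*y - y^2 - x - 3*y

First, the degree is 2 — a generic line meets the curve in up to 2 points.
Then, against the integer gridlines: it crosses the x-axis at the gridline x = 0; one y-axis crossing is at y = 0.
Finally, solving for integer coefficients yields p as stated.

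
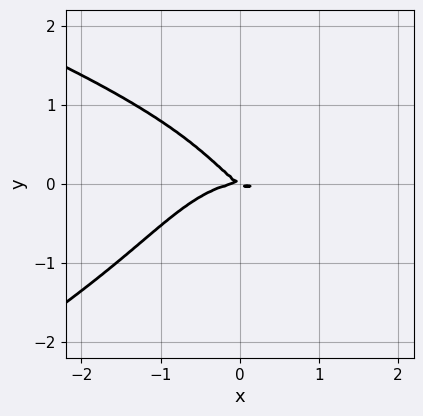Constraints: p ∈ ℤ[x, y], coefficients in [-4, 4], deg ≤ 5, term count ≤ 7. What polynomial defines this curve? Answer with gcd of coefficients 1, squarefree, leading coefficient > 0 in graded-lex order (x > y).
x*y^3 - 3*y^4 - 2*x^3 - 2*x*y - 3*y^2

(a) deg p = 4. No degree-3 curve has this shape.
(b) From the visible intercepts: one y-axis crossing is at y = 0; it meets the x-axis at x = 0 (among the integer gridlines).
(c) Solving for integer coefficients yields p as stated.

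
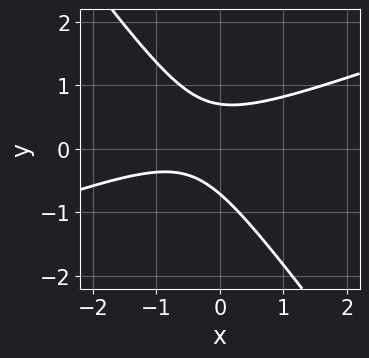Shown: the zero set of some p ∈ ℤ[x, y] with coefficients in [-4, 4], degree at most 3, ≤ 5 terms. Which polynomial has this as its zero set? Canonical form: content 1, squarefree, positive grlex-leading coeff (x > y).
First, degree: the shape is more complex than any degree-1 curve, so deg p = 2.
Next, from the axis intercepts and sections: it misses every integer gridline on the x-axis.
Finally, fitting integer coefficients to these (and the overall shape) gives p.

x^2 - 2*x*y - 2*y^2 + x + 1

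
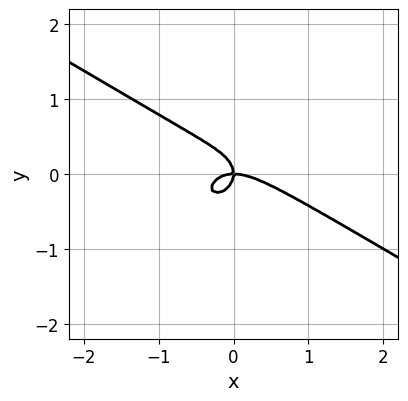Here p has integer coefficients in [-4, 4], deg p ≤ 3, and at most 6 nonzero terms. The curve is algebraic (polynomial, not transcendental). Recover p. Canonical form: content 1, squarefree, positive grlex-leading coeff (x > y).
x^3 + x^2*y + 2*y^3 + x*y

(a) Degree: a generic line meets the curve in up to 3 points, so deg p = 3.
(b) Checking where it meets the axes: it crosses the x-axis at the gridline x = 0; one y-axis crossing is at y = 0.
(c) Fitting integer coefficients to these (and the overall shape) gives p.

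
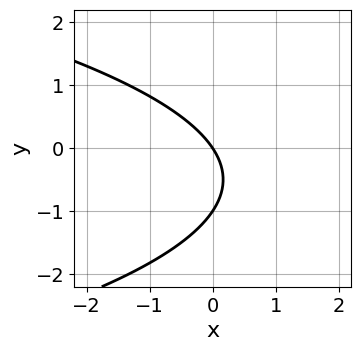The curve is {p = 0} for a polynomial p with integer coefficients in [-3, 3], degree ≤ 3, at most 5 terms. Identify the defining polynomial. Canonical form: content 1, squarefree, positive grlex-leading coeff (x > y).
2*y^2 + 3*x + 2*y

(a) The degree is 2 — a generic line meets the curve in up to 2 points.
(b) Checking where it meets the axes: it crosses the x-axis at the gridline x = 0; the y-axis gridline crossings are at y ∈ {-1, 0}.
(c) Matching integer coefficients to the picture gives p.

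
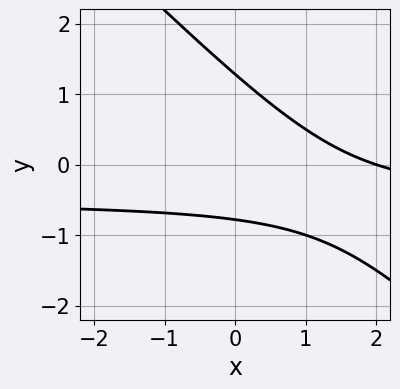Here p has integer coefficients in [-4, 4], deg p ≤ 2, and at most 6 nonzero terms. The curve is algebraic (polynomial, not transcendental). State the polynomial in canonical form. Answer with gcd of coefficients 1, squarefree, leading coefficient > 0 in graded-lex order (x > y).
First, deg p = 2. No degree-1 curve has this shape.
Then, from the axis intercepts and sections: it crosses the x-axis at the gridline x = 2.
Finally, the integer polynomial consistent with all of this is the stated p.

2*x*y + 2*y^2 + x - y - 2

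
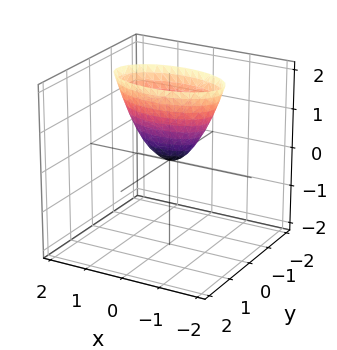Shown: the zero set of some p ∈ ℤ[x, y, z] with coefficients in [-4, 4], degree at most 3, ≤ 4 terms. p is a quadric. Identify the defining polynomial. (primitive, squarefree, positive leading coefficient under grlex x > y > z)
x^2 + 3*y^2 - z

deg p = 2. A paraboloid; a quadric.
Symmetries: the x ↦ −x reflection is a symmetry, so x appears only in even powers; the y ↦ −y reflection is a symmetry, so y appears only in even powers.
Reading off the gridlines: one x-axis crossing is at x = 0; it meets the y-axis at y = 0 (among the integer gridlines).
Together with the visible shape, these determine p as stated.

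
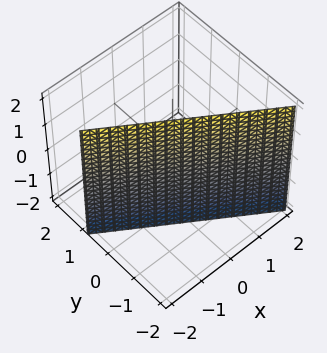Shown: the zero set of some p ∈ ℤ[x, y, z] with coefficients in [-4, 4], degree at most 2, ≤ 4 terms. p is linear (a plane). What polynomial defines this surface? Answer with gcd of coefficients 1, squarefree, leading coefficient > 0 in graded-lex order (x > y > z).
First, the degree is 1 — every cross-section is a straight line — this is a plane.
Then, from the visible intercepts: it misses every integer gridline on the z-axis; one x-axis crossing is at x = -1.
Finally, these observations pin down the coefficients.

2*x + 3*y + 2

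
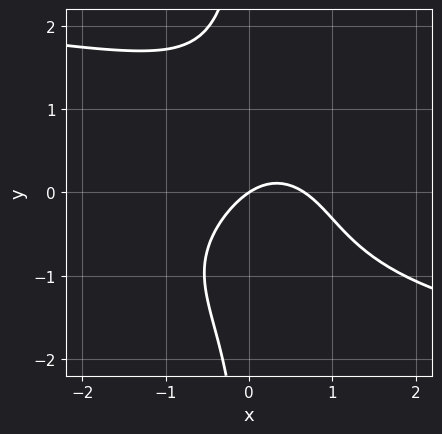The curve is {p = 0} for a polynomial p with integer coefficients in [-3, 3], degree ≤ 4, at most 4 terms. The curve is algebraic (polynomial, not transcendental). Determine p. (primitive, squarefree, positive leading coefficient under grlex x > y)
1. Degree: a generic line meets the curve in up to 4 points, so deg p = 4.
2. From the visible intercepts: one y-axis crossing is at y = 0; it meets the x-axis at x = 0 (among the integer gridlines).
3. The integer polynomial consistent with all of this is the stated p.

2*x*y^3 + 3*x^2 - 2*x + 3*y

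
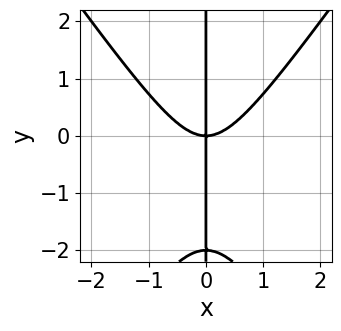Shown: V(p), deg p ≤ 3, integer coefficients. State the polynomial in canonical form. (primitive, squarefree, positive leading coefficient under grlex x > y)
First, the degree is 3 — a generic line meets the curve in up to 3 points.
Then, reading off the gridlines: it meets the x-axis at x = 0 (among the integer gridlines); every point of the y-axis in the box is on the curve.
Finally, putting this together gives p.

2*x^3 - x*y^2 - 2*x*y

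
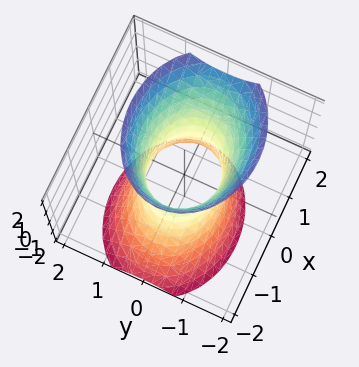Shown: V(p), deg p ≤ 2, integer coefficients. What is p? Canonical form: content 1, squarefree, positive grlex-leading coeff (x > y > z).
(a) The degree is 2 — no degree-1 surface has this shape.
(b) Reading off the gridlines: the surface avoids every integer z-axis point in the box; among the integer gridlines, it crosses the x-axis at x ∈ {-1, 1}.
(c) Together with the visible shape, these determine p as stated.

2*x^2 - x*z + 3*y^2 - z^2 - 2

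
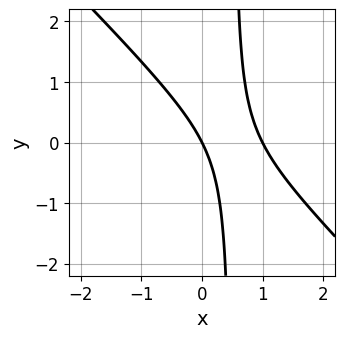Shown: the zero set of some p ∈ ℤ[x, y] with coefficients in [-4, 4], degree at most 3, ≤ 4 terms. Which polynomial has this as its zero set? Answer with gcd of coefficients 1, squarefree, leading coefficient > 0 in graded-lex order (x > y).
2*x^2 + 2*x*y - 2*x - y

1. deg p = 2. No degree-1 curve has this shape.
2. Against the integer gridlines: one y-axis crossing is at y = 0; the x-axis gridline crossings are at x ∈ {0, 1}.
3. Solving for integer coefficients yields p as stated.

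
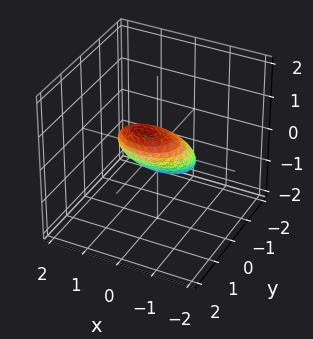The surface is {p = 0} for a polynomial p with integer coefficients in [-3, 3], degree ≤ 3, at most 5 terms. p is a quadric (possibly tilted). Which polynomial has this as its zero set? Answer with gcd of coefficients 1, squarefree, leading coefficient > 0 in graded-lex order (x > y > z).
(a) The degree is 2 — no degree-1 surface has this shape.
(b) Reading off the gridlines: among the integer gridlines, it crosses the x-axis at x ∈ {-1, 1}.
(c) Fitting integer coefficients to these (and the overall shape) gives p.

x^2 + 2*y^2 - 3*y*z + 2*z^2 - 1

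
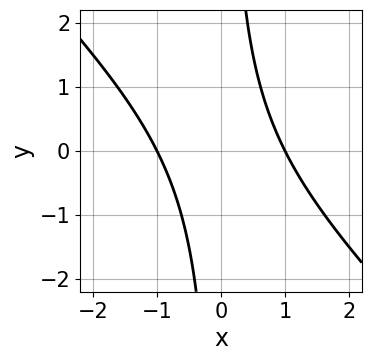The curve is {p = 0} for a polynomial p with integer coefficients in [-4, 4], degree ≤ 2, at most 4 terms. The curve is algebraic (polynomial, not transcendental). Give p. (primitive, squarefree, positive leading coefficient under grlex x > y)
1. deg p = 2. The shape is more complex than any degree-1 curve.
2. Observable constraints: it misses every integer gridline on the y-axis; the x-axis gridline crossings are at x ∈ {-1, 1}.
3. Together with the visible shape, these determine p as stated.

x^2 + x*y - 1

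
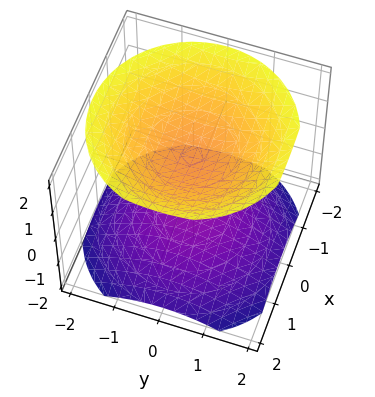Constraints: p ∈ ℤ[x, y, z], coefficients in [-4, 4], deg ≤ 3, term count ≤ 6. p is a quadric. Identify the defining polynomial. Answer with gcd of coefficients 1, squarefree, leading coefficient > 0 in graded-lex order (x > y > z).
2*x^2 + 2*y^2 - 3*z^2 + 3

First, the picture has 2 separate pieces.
Then, degree: two separate bowl-shaped sheets opening away from each other; a quadric, so deg p = 2.
Then, symmetries: mirror symmetry z ↦ −z ⇒ only even powers of z; rotational symmetry about the z-axis ⇒ p depends on x, y only through x² + y².
Next, against the integer gridlines: no x-intercept at any integer in the box; among the integer gridlines, it crosses the z-axis at z ∈ {-1, 1}; no y-intercept at any integer in the box.
Finally, solving for integer coefficients yields p as stated.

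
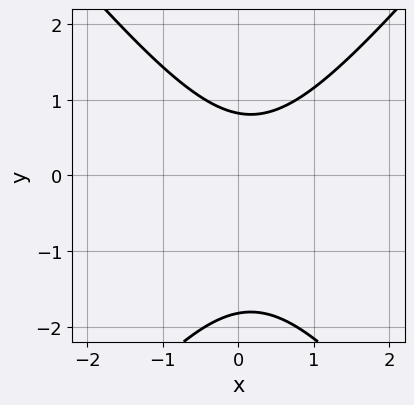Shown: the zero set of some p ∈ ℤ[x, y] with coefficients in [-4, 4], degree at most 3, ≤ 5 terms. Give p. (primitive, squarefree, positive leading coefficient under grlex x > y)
3*x^2 - 2*y^2 - x - 2*y + 3

1. Degree: a generic line meets the curve in up to 2 points, so deg p = 2.
2. From the axis intercepts and sections: it misses every integer gridline on the x-axis.
3. Fitting integer coefficients to these (and the overall shape) gives p.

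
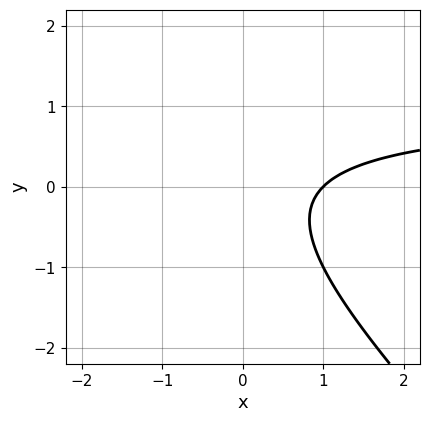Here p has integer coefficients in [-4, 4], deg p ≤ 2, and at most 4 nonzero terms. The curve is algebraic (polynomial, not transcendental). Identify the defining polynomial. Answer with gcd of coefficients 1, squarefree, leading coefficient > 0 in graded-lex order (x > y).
x*y + y^2 - x + 1

(a) The degree is 2 — the shape is more complex than any degree-1 curve.
(b) Checking where it meets the axes: the curve avoids every integer y-axis point in the box; it crosses the x-axis at the gridline x = 1.
(c) Assembling these constraints gives the stated polynomial.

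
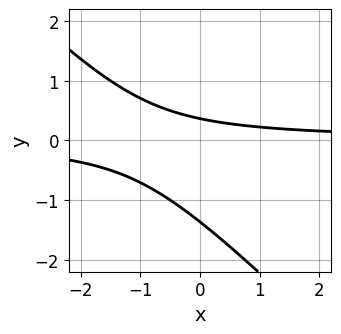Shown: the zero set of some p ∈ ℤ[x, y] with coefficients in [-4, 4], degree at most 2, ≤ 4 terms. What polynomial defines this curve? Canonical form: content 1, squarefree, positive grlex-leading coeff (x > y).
1. The degree is 2 — a generic line meets the curve in up to 2 points.
2. Against the integer gridlines: the curve avoids every integer x-axis point in the box.
3. Together with the visible shape, these determine p as stated.

2*x*y + 2*y^2 + 2*y - 1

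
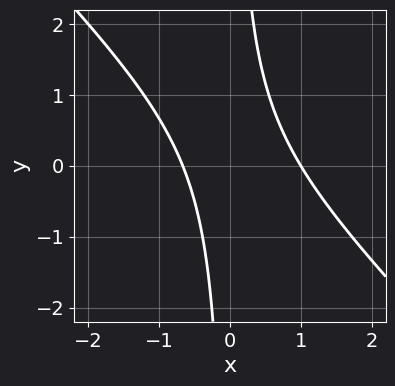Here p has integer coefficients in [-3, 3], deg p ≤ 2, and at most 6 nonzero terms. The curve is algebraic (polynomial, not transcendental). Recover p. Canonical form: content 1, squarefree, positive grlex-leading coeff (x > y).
1. Degree: the shape is more complex than any degree-1 curve, so deg p = 2.
2. From the axis intercepts and sections: it misses every integer gridline on the y-axis; one x-axis crossing is at x = 1.
3. Assembling these constraints gives the stated polynomial.

3*x^2 + 3*x*y - x - 2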